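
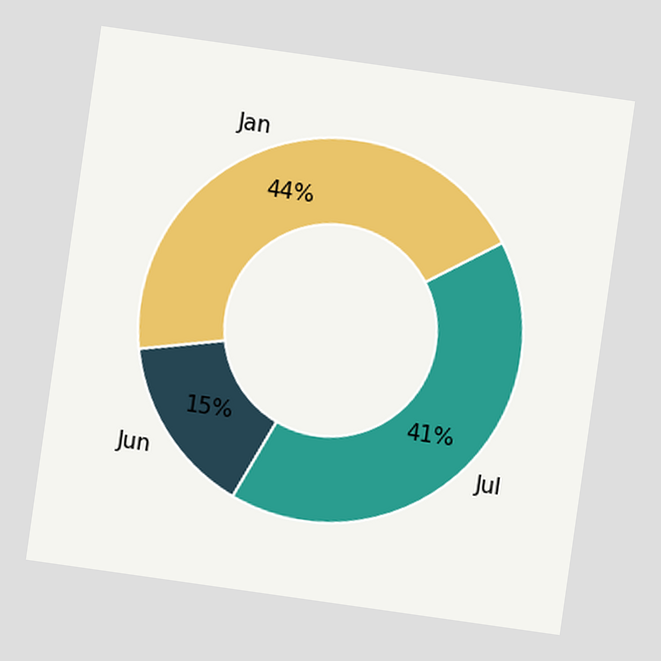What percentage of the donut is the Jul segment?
41%

The chart is tilted about 8° clockwise. The Jul segment takes up 41% of the ring.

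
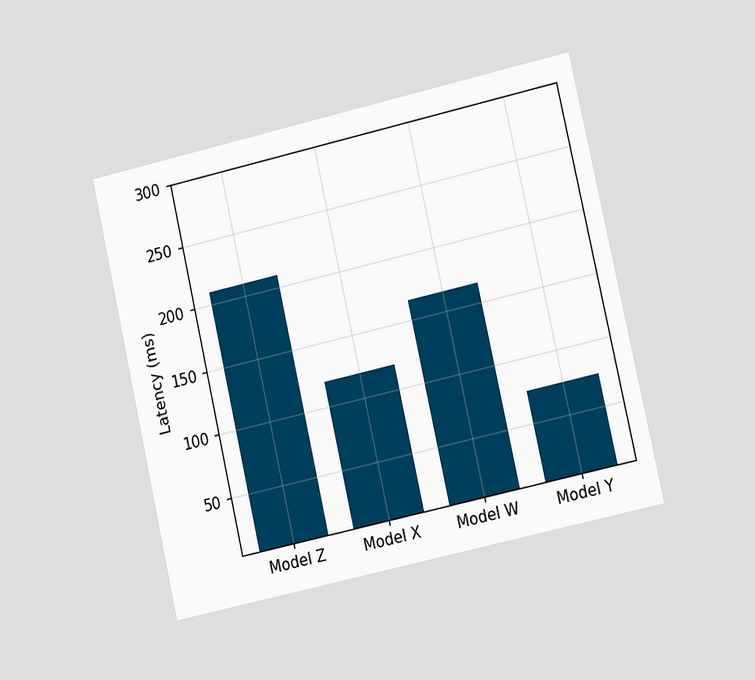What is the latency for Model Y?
The chart is tilted about 13° counter-clockwise and viewed slightly from the right. Reading along the chart's y-axis, the Model Y bar reaches 75ms.

75ms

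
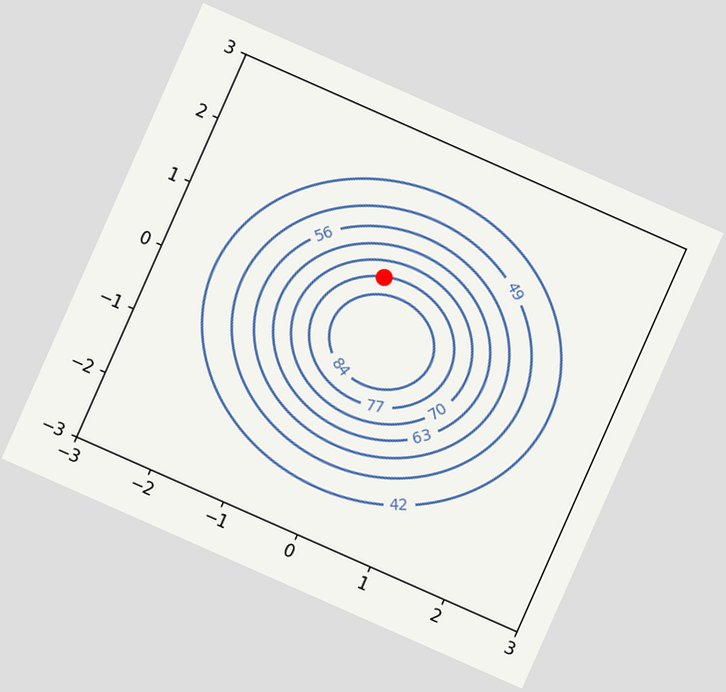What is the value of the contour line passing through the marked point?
77

The chart is tilted about 24° clockwise. The marked point sits on the contour labelled 77.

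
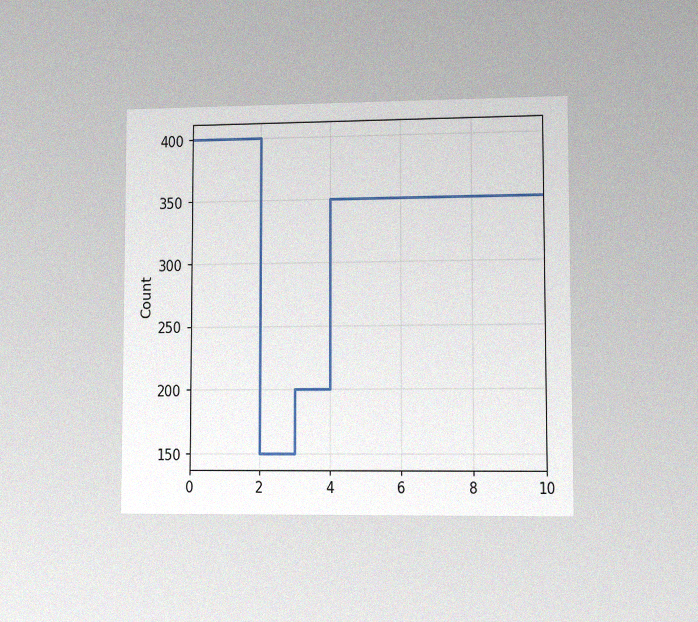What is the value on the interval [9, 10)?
The chart is viewed slightly from the right, with some photo noise. On [9, 10) the step sits at 350.

350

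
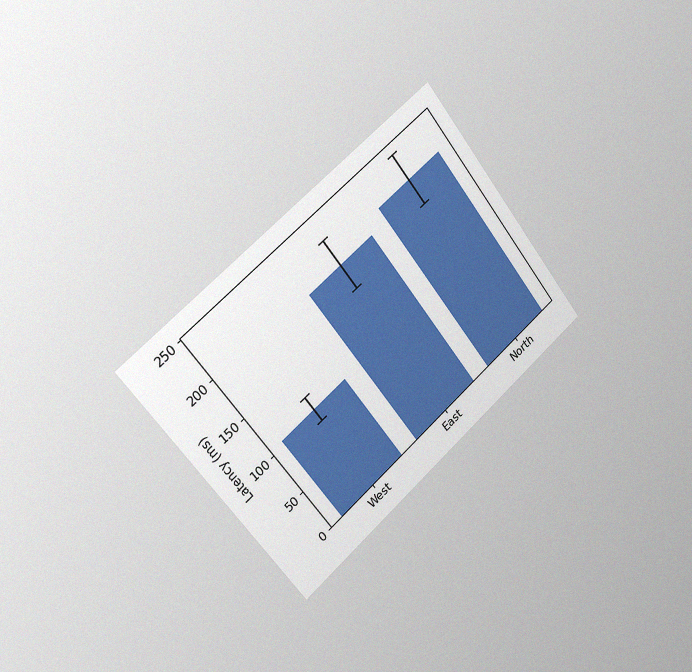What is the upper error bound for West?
120ms

The chart is tilted about 39° counter-clockwise and viewed slightly from the left, with some photo noise. The West bar's upper whisker reaches 120ms.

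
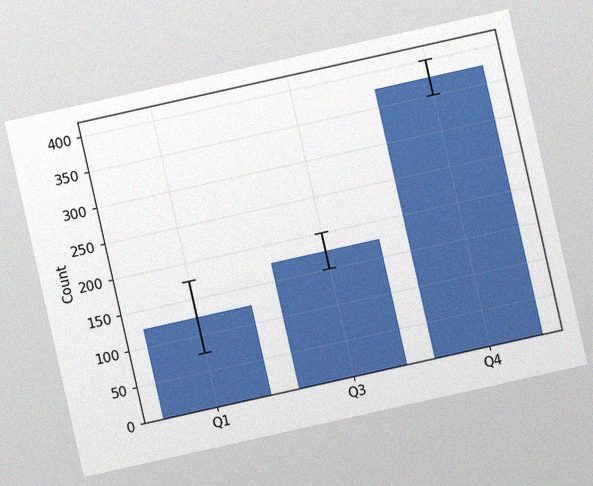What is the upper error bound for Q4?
400

The chart is tilted about 13° counter-clockwise, with some photo noise. The Q4 bar's upper whisker reaches 400.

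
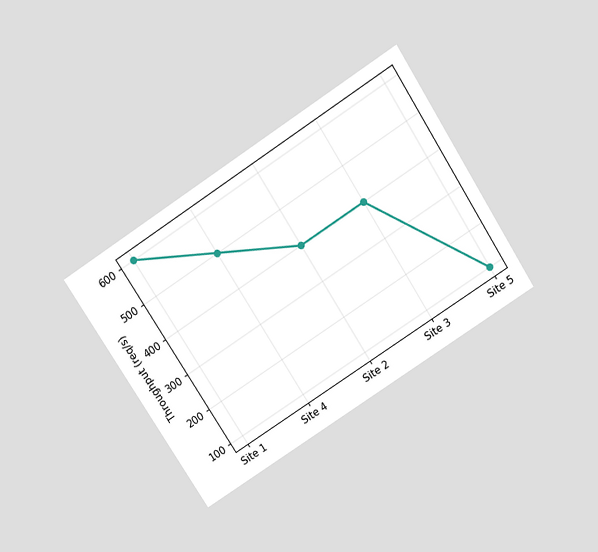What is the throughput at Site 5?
The chart is tilted about 33° counter-clockwise and viewed slightly from above. At Site 5, the line is at 100req/s.

100req/s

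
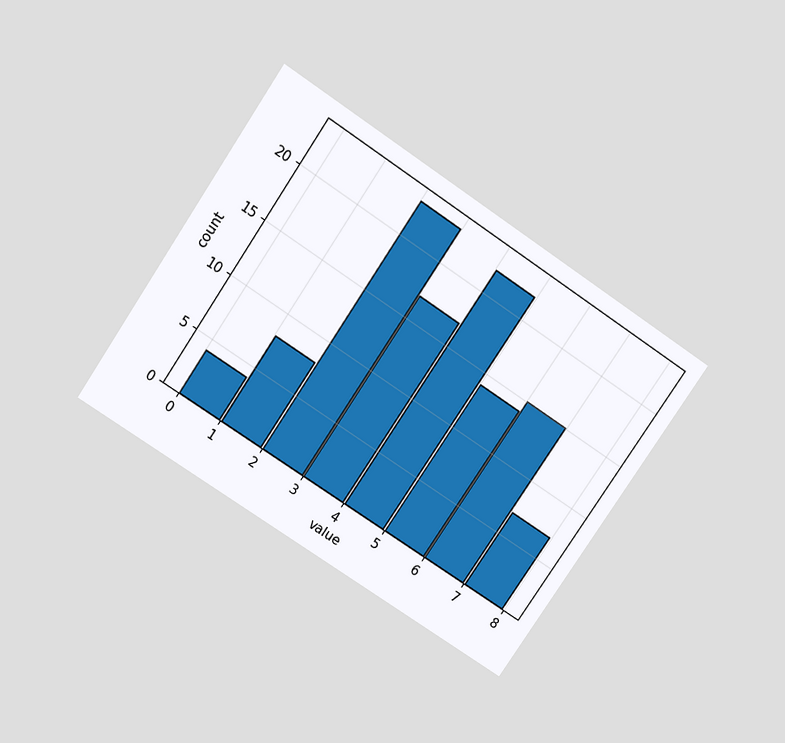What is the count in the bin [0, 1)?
The chart is tilted about 34° clockwise and viewed slightly from above. The [0, 1) bin has height 4.

4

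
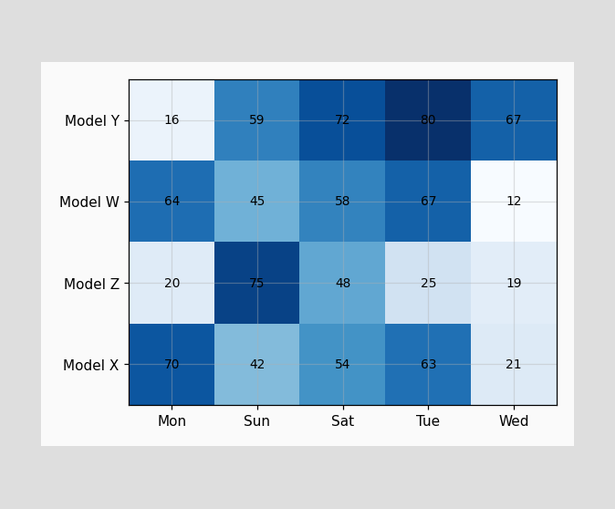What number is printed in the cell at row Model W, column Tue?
The (Model W, Tue) cell reads 67.

67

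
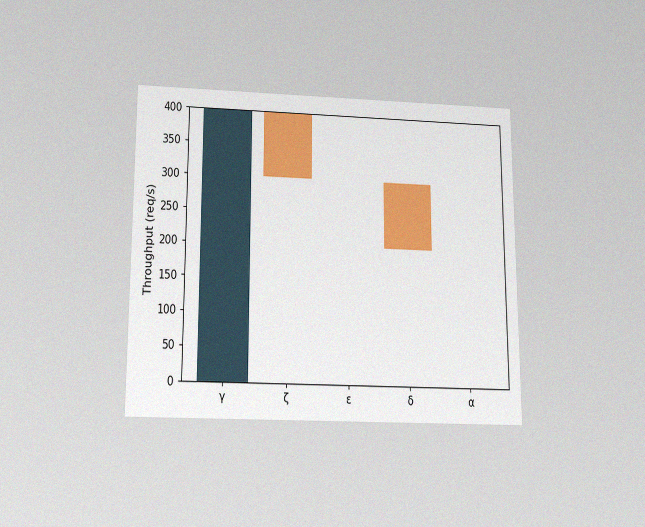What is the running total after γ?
The chart is viewed slightly from below, with some photo noise. After γ the running total reaches 400req/s.

400req/s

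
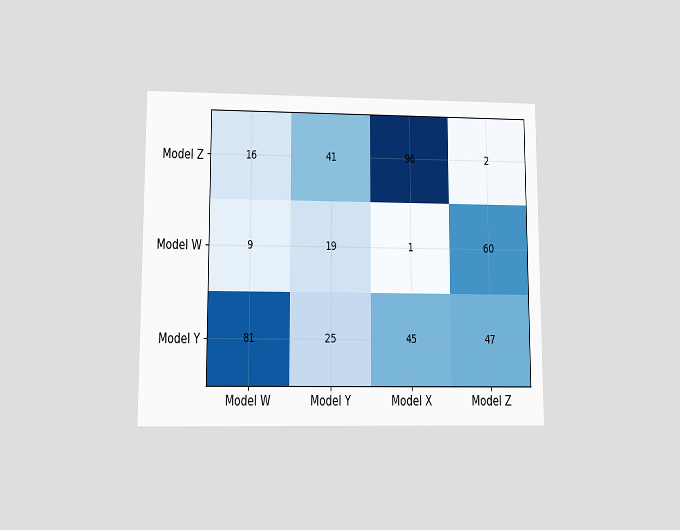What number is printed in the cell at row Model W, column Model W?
9

The chart is viewed at a slight angle. The (Model W, Model W) cell reads 9.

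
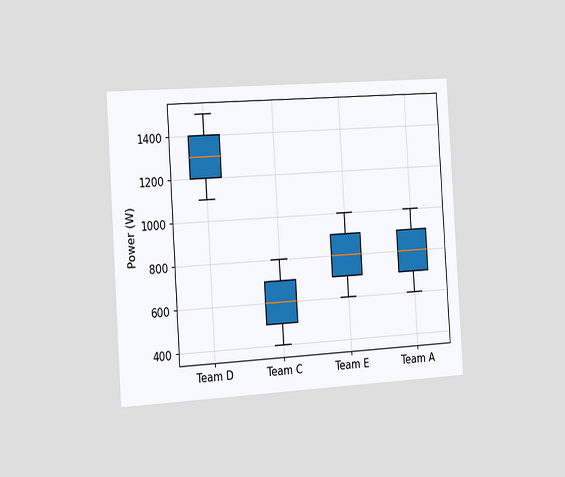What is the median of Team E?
The chart is tilted about 4° counter-clockwise and viewed slightly from the left. The median line in the Team E box sits at 800W.

800W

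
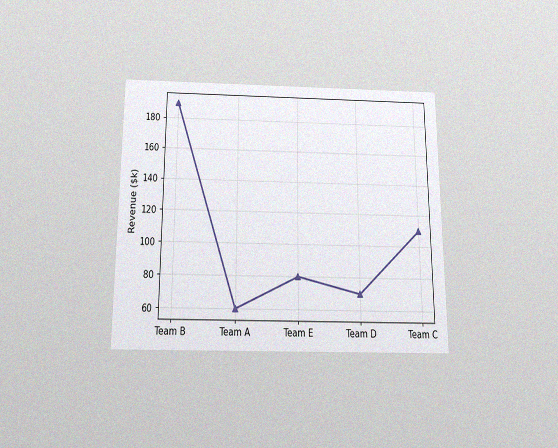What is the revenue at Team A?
The chart is viewed slightly from below, with some photo noise. At Team A, the line is at $60k.

$60k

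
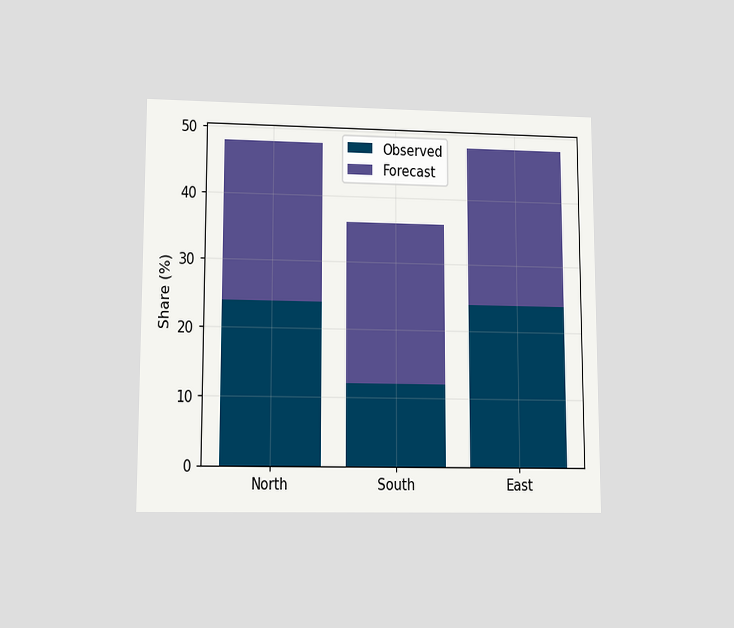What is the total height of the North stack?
48%

The chart is viewed at a slight angle. The North stack's top reaches 48% on the y-axis.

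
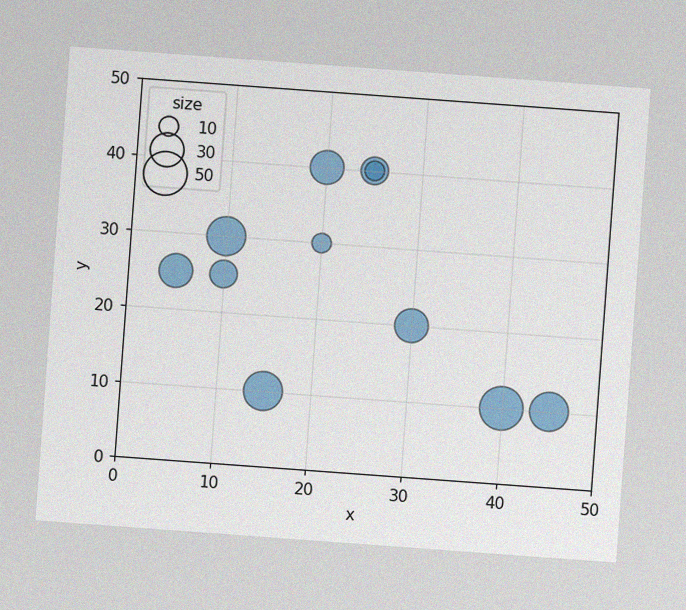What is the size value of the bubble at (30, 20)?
30

The chart is tilted about 4° clockwise, with some photo noise. Matching the bubble at (30, 20) against the size legend gives 30.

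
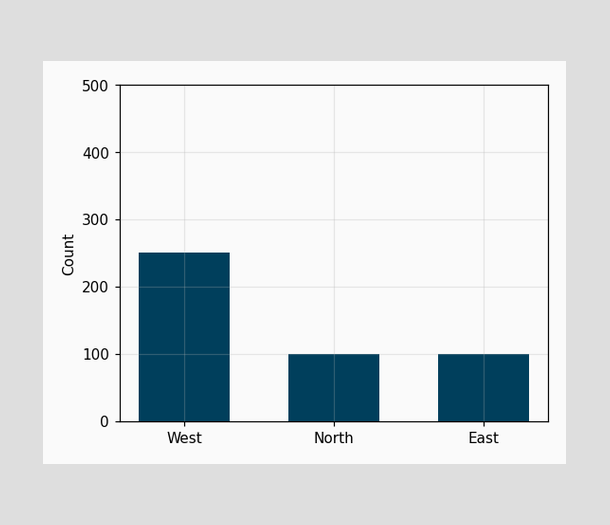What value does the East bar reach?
Reading along the chart's y-axis, the East bar reaches 100.

100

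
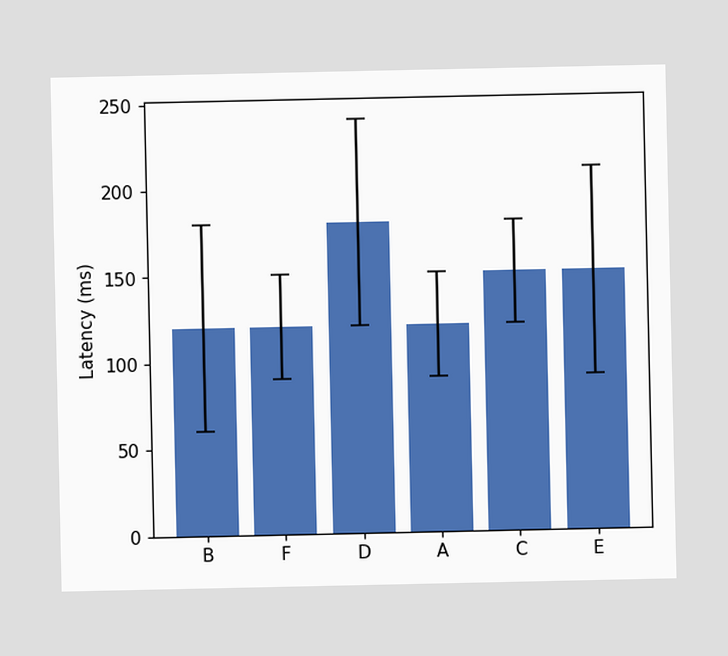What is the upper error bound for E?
The E bar's upper whisker reaches 210ms.

210ms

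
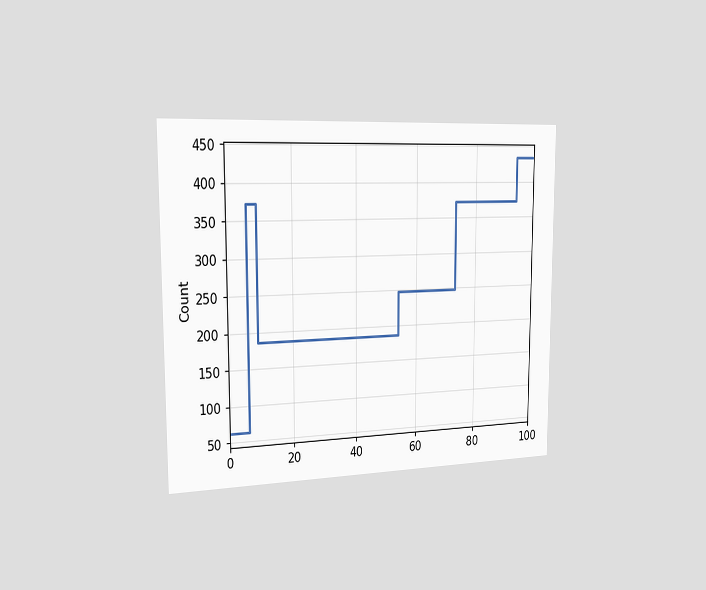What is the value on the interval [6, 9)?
372

The chart is viewed slightly from the left. On [6, 9) the step sits at 372.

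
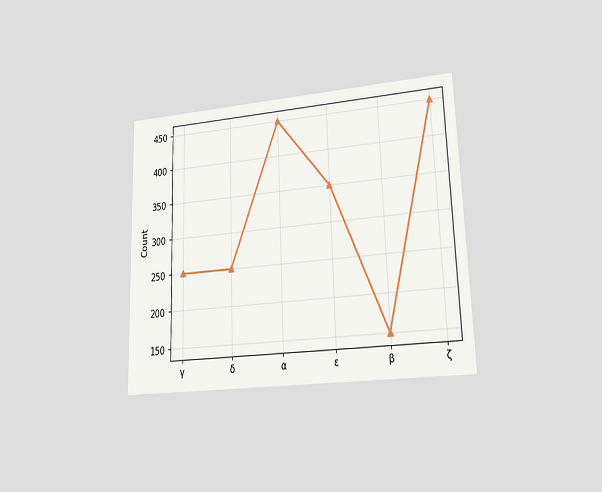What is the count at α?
The chart is viewed at a slight angle. At α, the line is at 450.

450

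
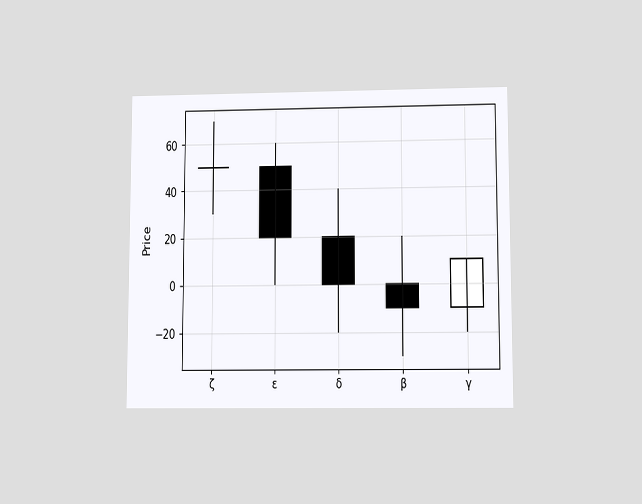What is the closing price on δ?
0

The chart is viewed at a slight angle. The δ candle closes at 0.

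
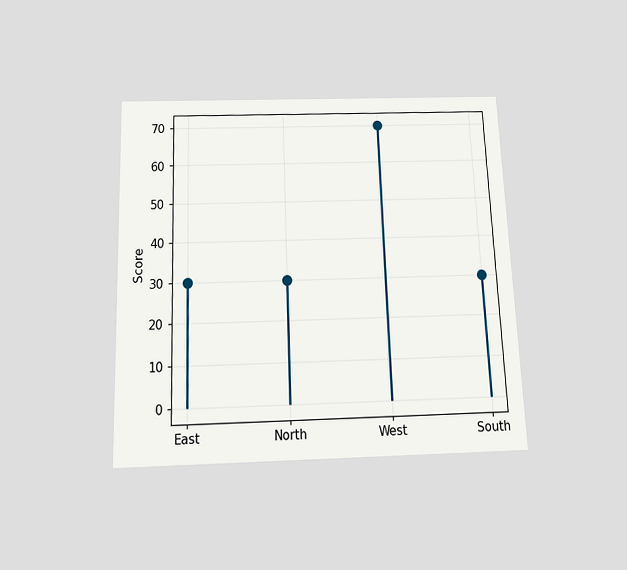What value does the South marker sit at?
The chart is tilted about 2° counter-clockwise and viewed slightly from below. The South marker sits at 30.

30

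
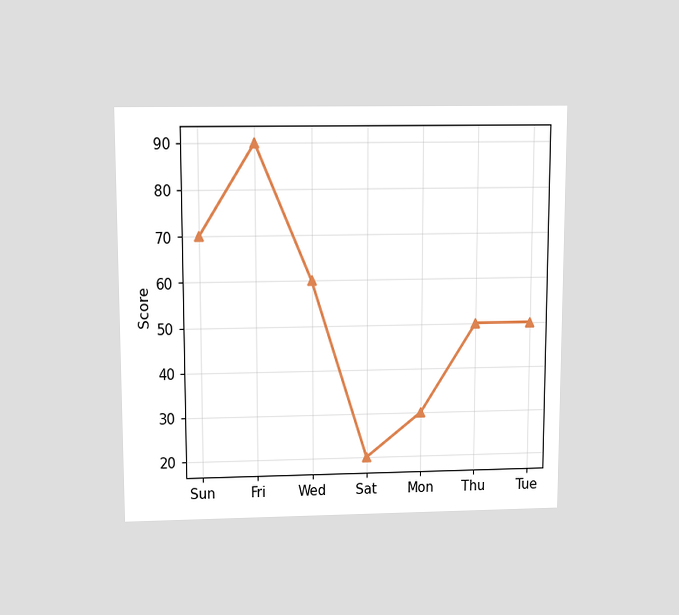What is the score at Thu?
The chart is viewed slightly from above. At Thu, the line is at 50.

50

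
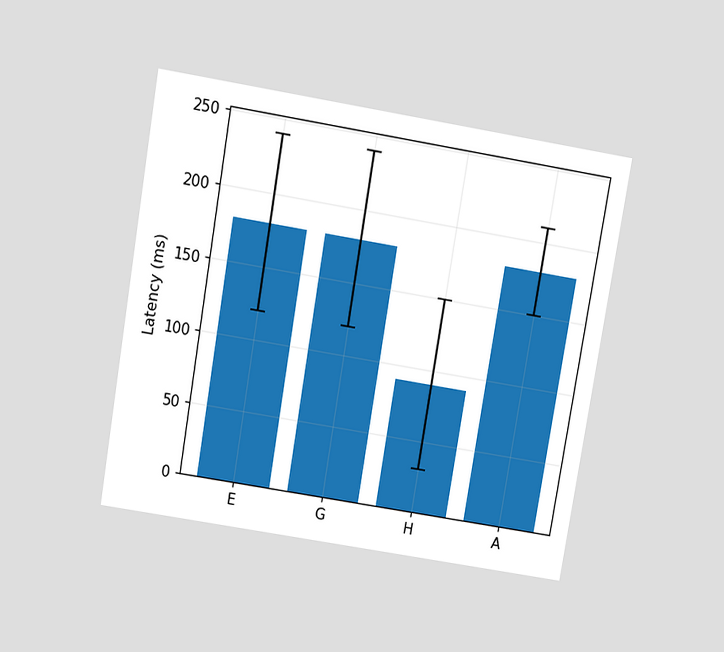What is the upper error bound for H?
150ms

The chart is tilted about 10° clockwise and viewed slightly from above. The H bar's upper whisker reaches 150ms.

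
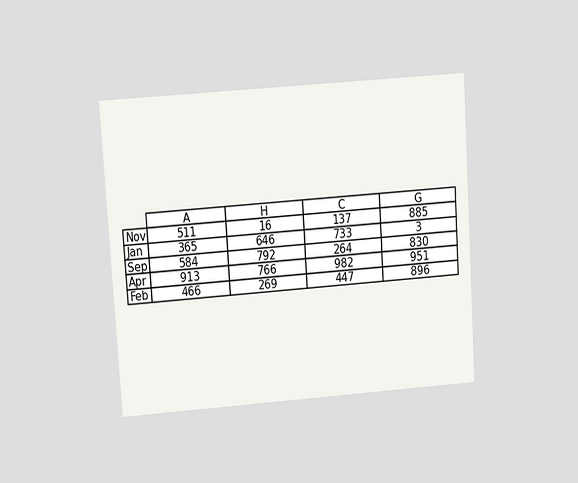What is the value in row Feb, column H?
The chart is tilted about 4° counter-clockwise and viewed at a slight angle. The (Feb, H) cell reads 269.

269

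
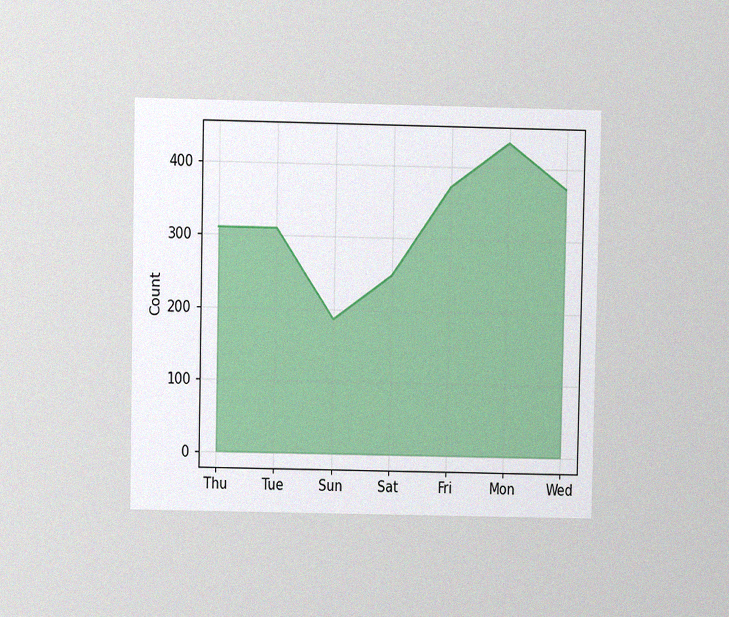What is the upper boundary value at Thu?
The chart is viewed at a slight angle, with some photo noise. At Thu the upper boundary is at 310.

310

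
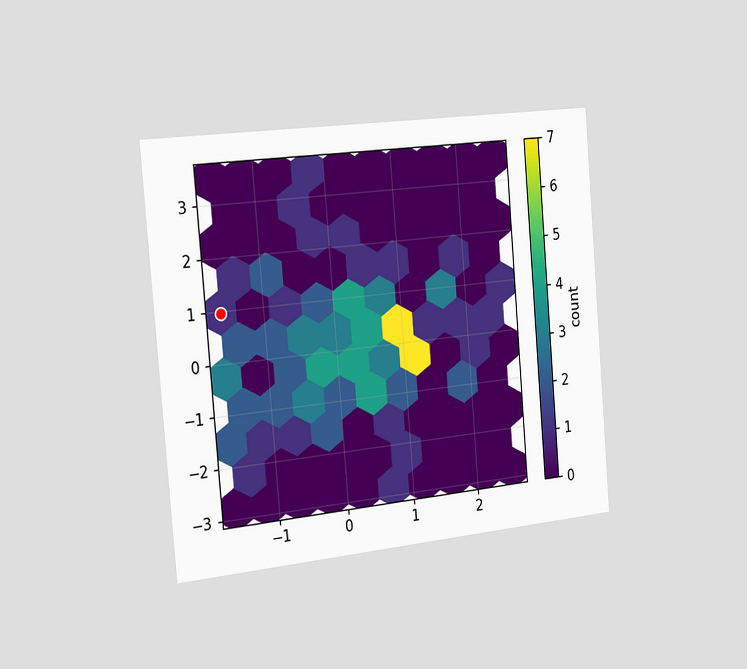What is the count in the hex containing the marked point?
1

The chart is tilted about 5° counter-clockwise and viewed slightly from the left. The marked hex reads 1 on the colorbar.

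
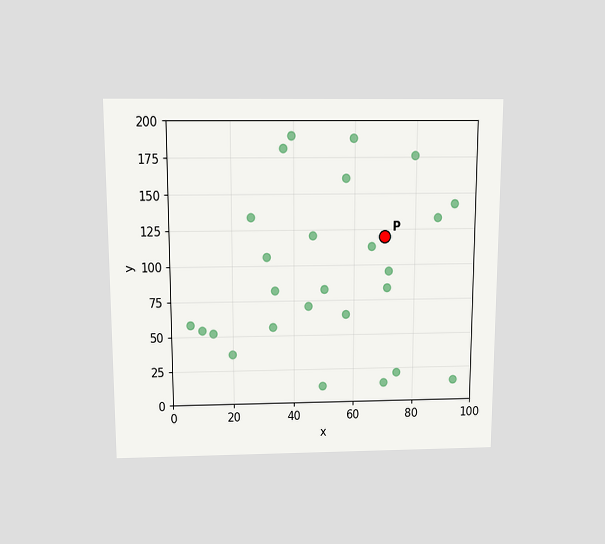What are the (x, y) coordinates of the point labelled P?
The chart is viewed slightly from above. Following the gridlines from P to each axis, P sits at (70, 120).

(70, 120)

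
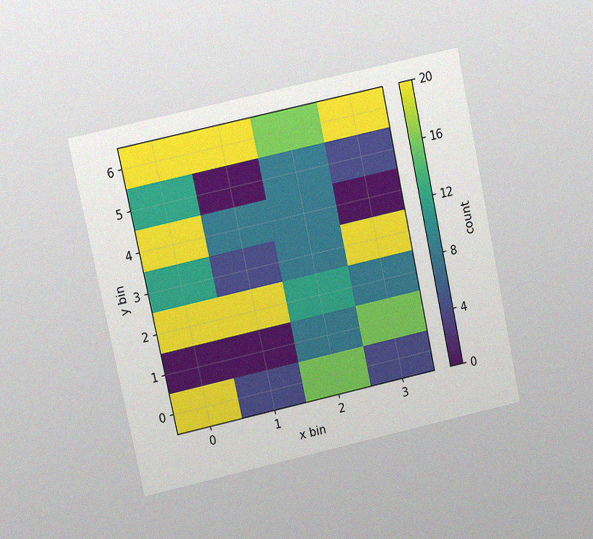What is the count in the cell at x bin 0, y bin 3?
The chart is tilted about 12° counter-clockwise and viewed at a slight angle, with some photo noise. Matching the cell (0, 3) against the colorbar gives 12.

12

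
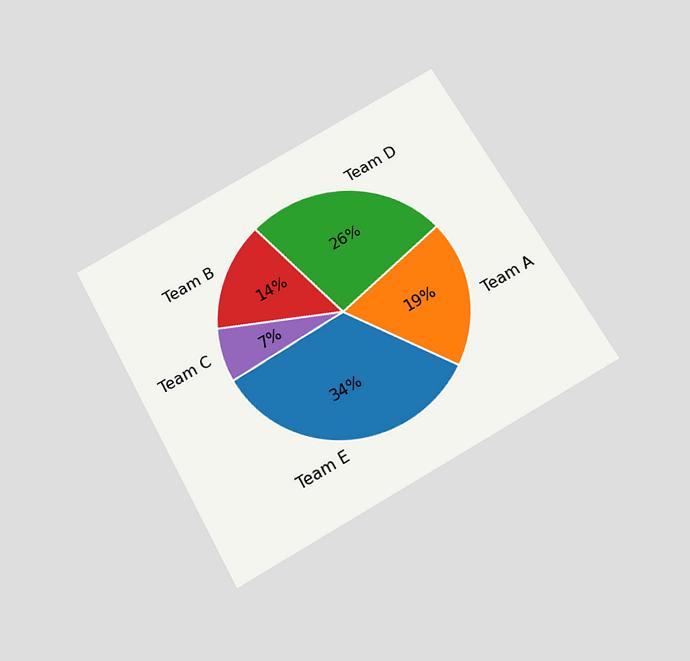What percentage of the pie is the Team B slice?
14%

The chart is tilted about 29° counter-clockwise and viewed slightly from below. The Team B slice takes up 14% of the pie.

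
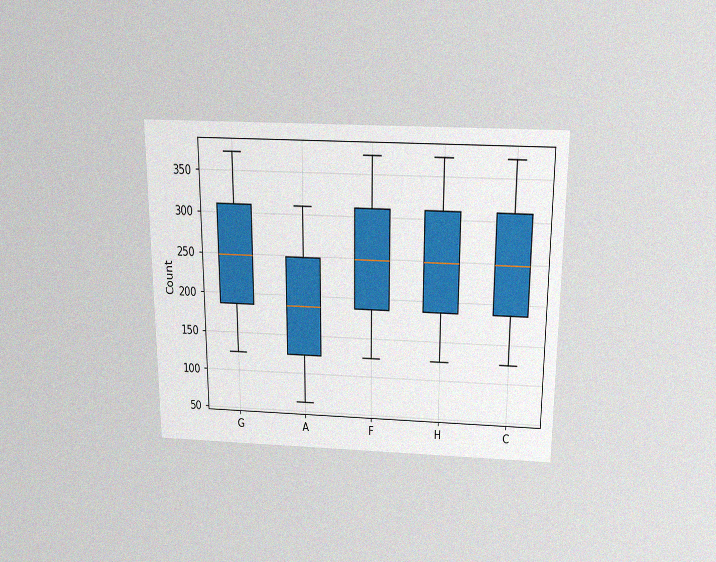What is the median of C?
The chart is viewed slightly from above, with some photo noise. The median line in the C box sits at 248.

248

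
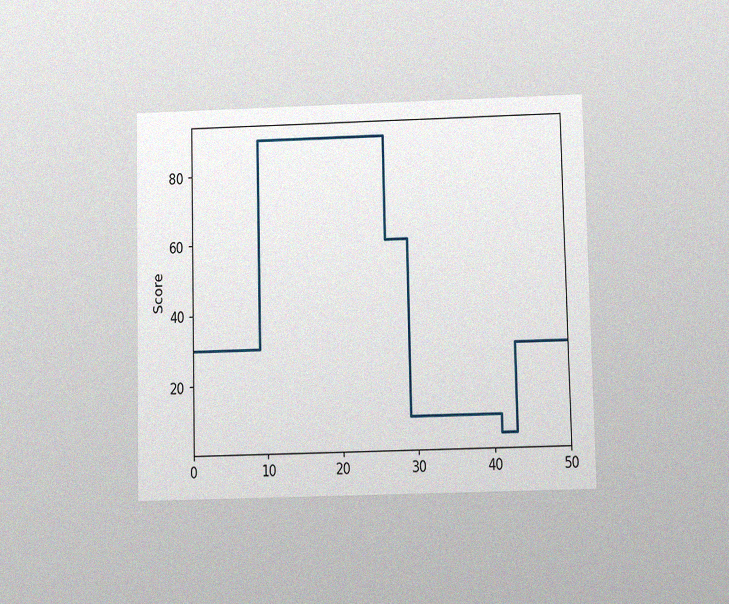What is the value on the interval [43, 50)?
The chart is viewed slightly from below, with some photo noise. On [43, 50) the step sits at 30.

30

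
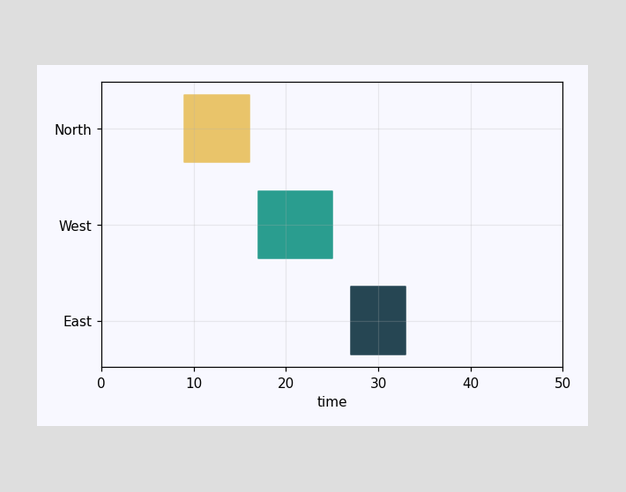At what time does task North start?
The North bar begins at t=9.

9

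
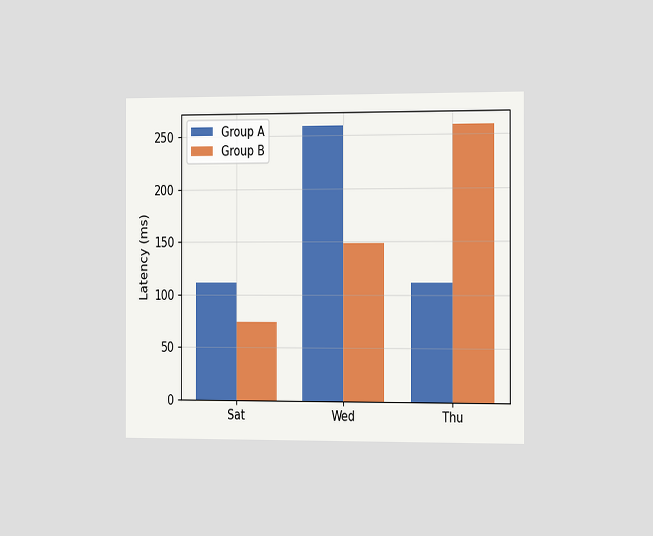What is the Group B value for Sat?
74ms

The chart is viewed slightly from the right. The Group B bar at Sat reaches 74ms on the y-axis.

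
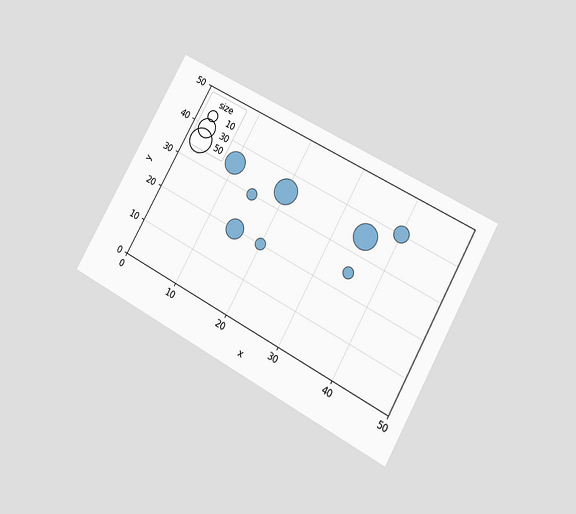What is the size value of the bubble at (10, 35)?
40

The chart is tilted about 29° clockwise and viewed at a slight angle. Matching the bubble at (10, 35) against the size legend gives 40.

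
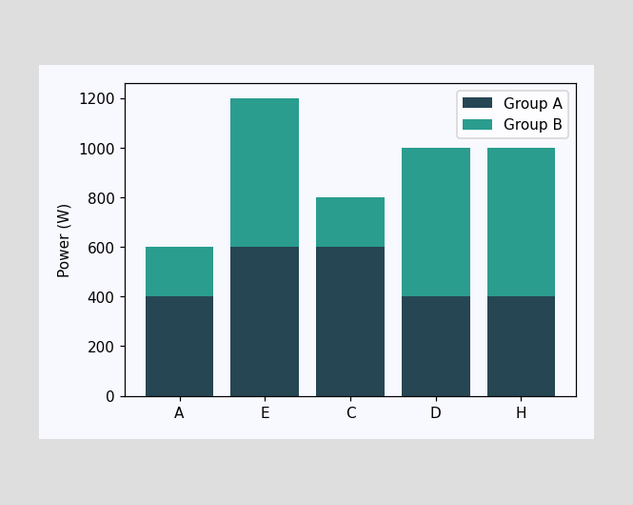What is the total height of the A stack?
The A stack's top reaches 600W on the y-axis.

600W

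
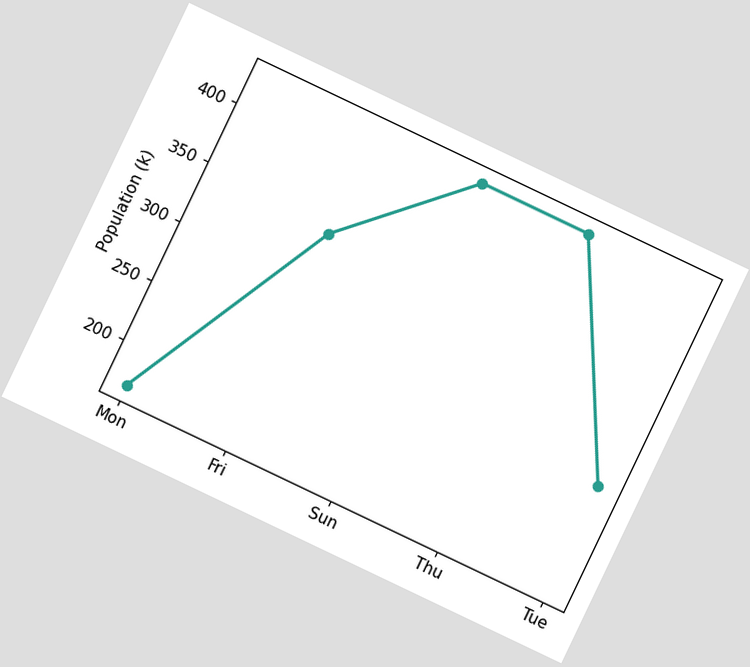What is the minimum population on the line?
170k

The chart is tilted about 25° clockwise. The lowest point is at Mon, and reading across to the y-axis gives 170k.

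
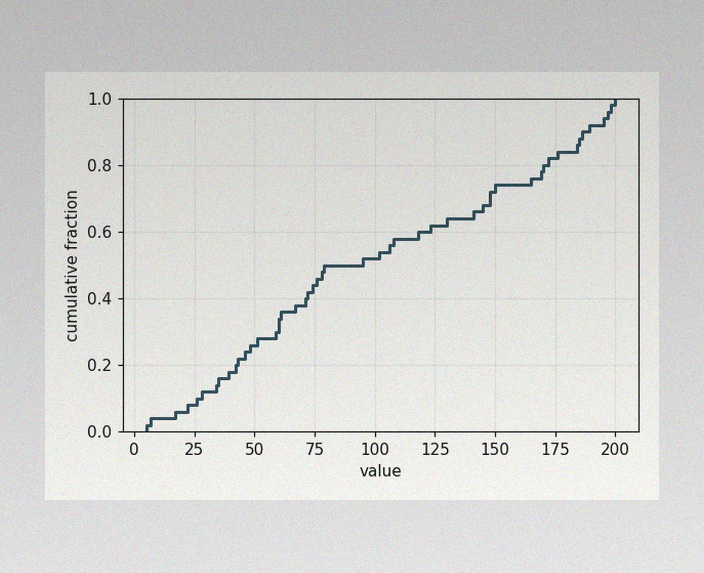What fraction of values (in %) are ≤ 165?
The image has some photo noise and uneven lighting. At x=165 the ECDF step is at 76%.

76%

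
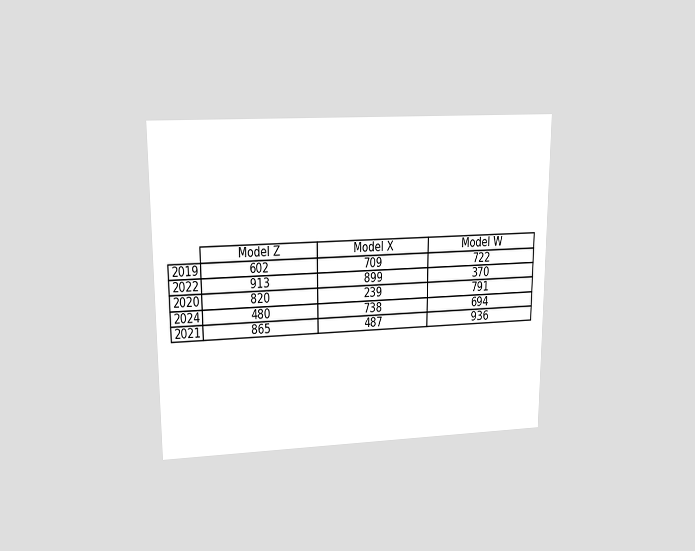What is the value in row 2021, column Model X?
The chart is viewed at a slight angle. The (2021, Model X) cell reads 487.

487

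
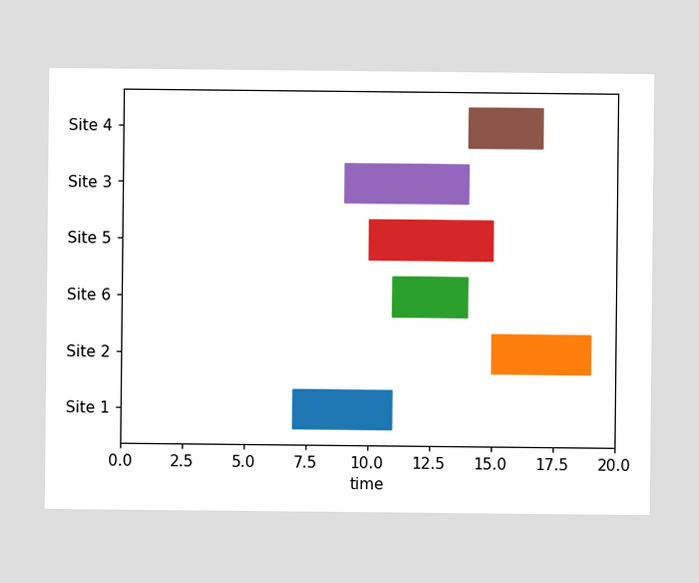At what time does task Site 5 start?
10

The Site 5 bar begins at t=10.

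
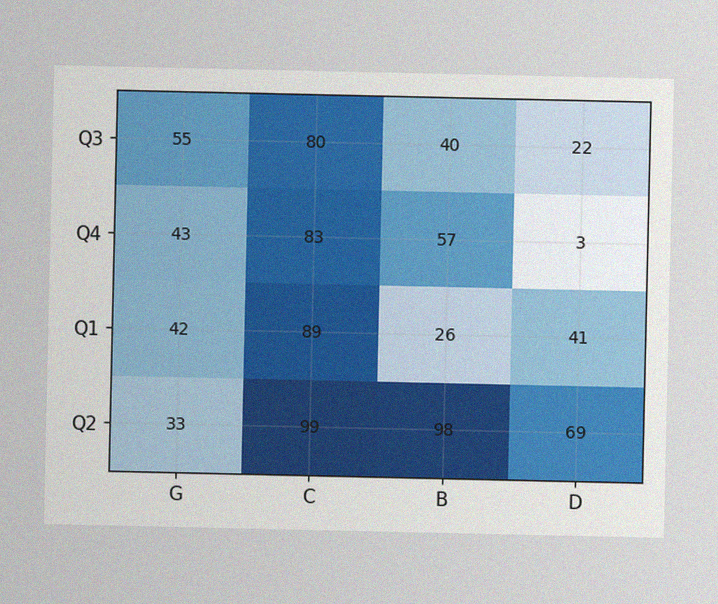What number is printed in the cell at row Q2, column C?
The image has some photo noise and uneven lighting. The (Q2, C) cell reads 99.

99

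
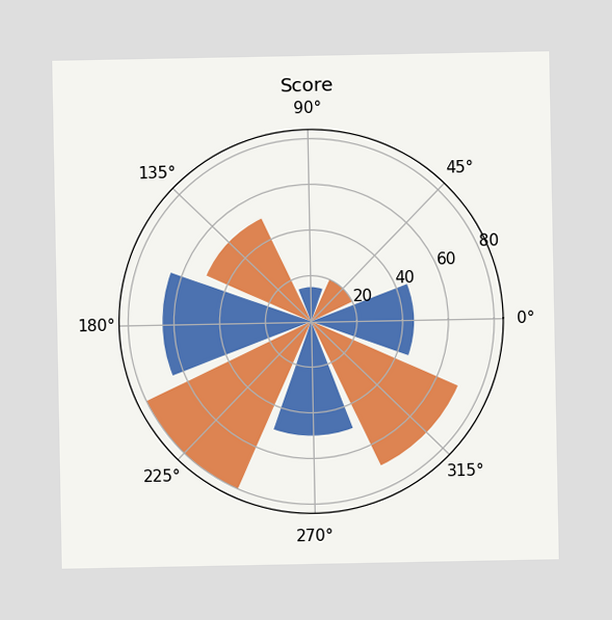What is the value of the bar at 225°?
The bar at 225° reaches 80 on the radial axis.

80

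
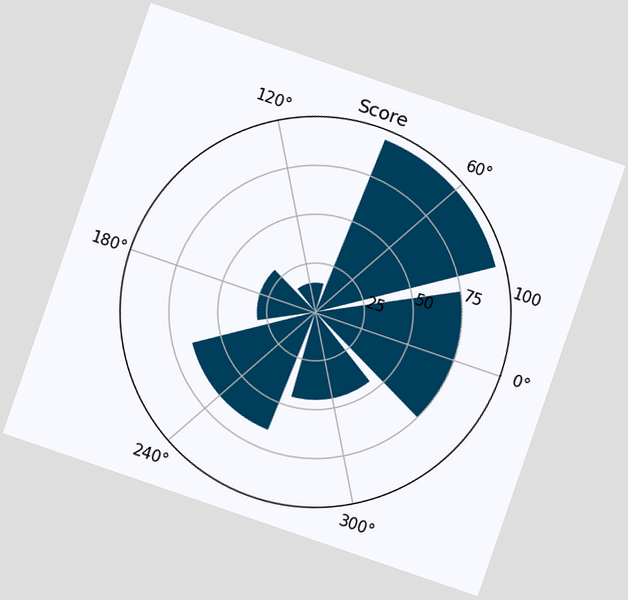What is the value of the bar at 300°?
The chart is tilted about 19° clockwise. The bar at 300° reaches 45 on the radial axis.

45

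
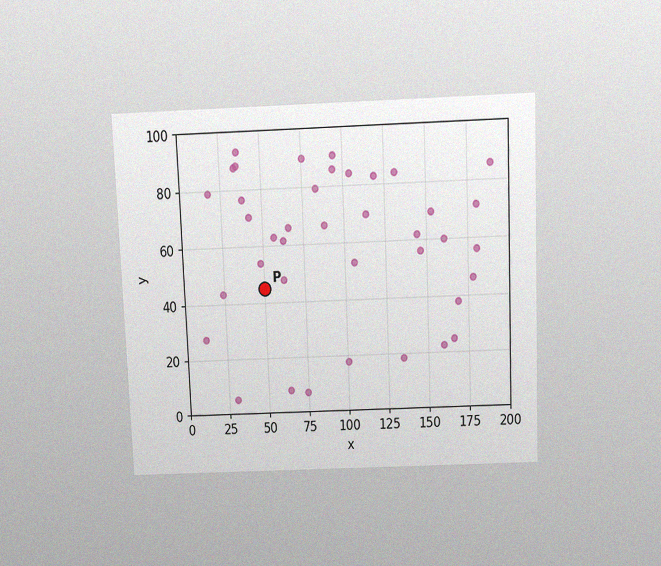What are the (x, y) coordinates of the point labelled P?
The chart is tilted about 2° counter-clockwise and viewed slightly from above, with some photo noise. Following the gridlines from P to each axis, P sits at (50, 45).

(50, 45)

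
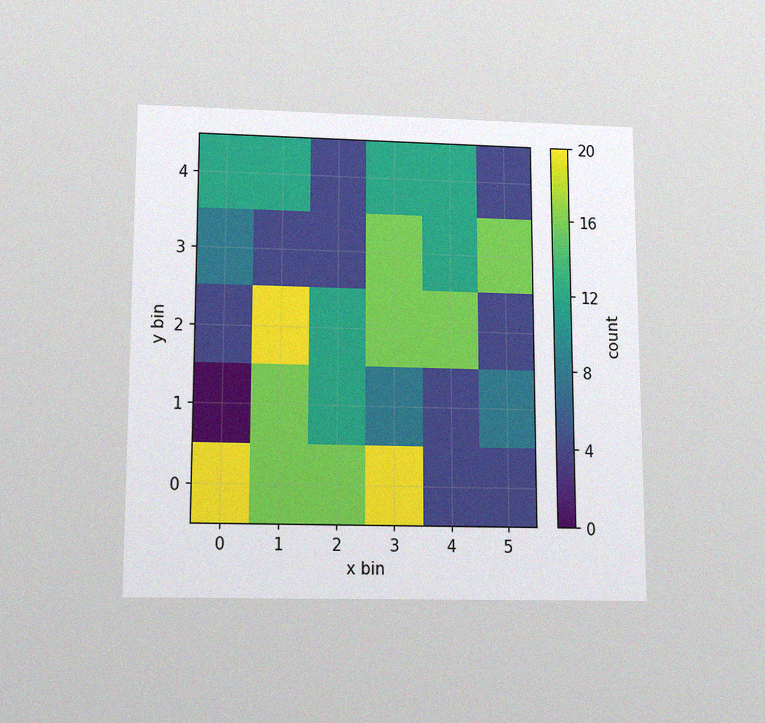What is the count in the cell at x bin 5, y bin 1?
The chart is viewed slightly from below, with some photo noise. Matching the cell (5, 1) against the colorbar gives 8.

8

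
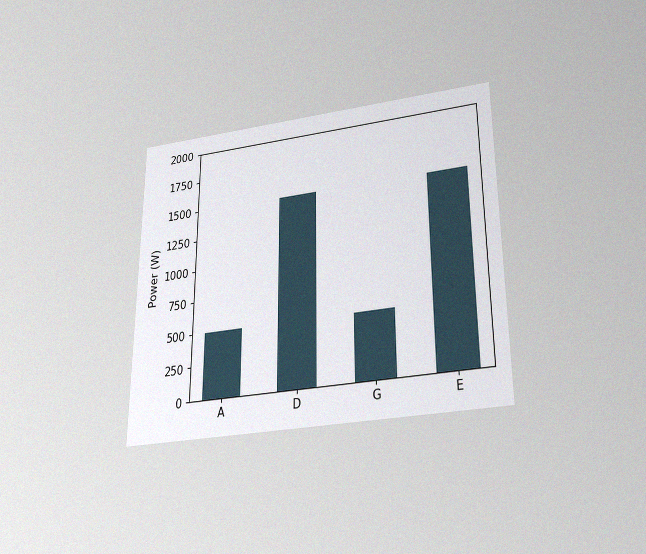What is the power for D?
1500W

The chart is viewed slightly from below, with some photo noise. Reading along the chart's y-axis, the D bar reaches 1500W.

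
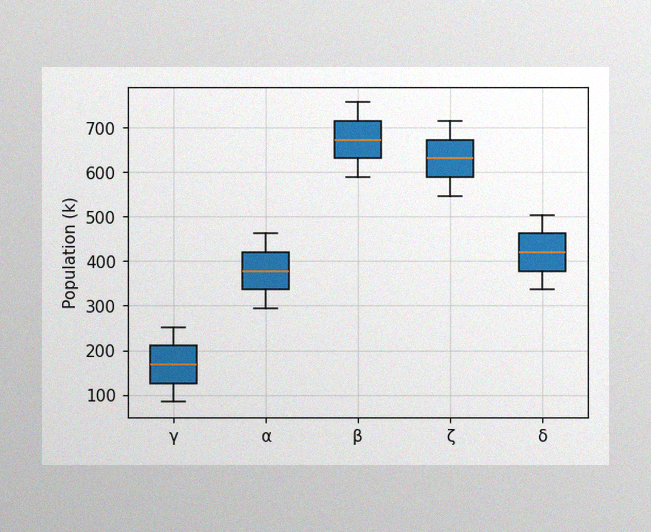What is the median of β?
672k

The image has some photo noise and uneven lighting. The median line in the β box sits at 672k.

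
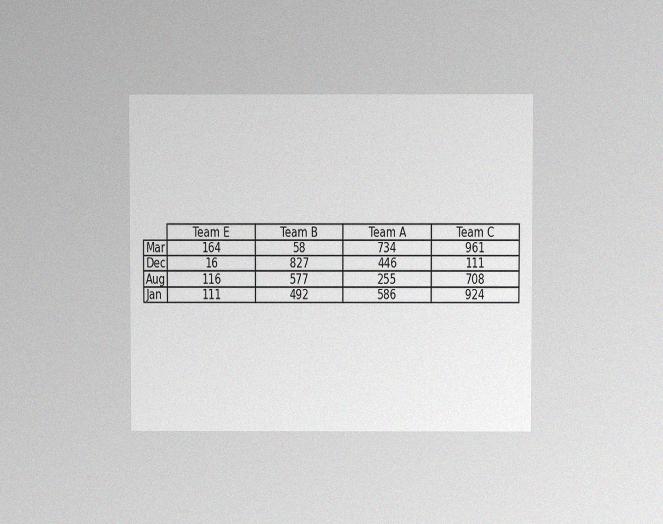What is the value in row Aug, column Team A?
255

The chart is viewed at a slight angle, with some photo noise. The (Aug, Team A) cell reads 255.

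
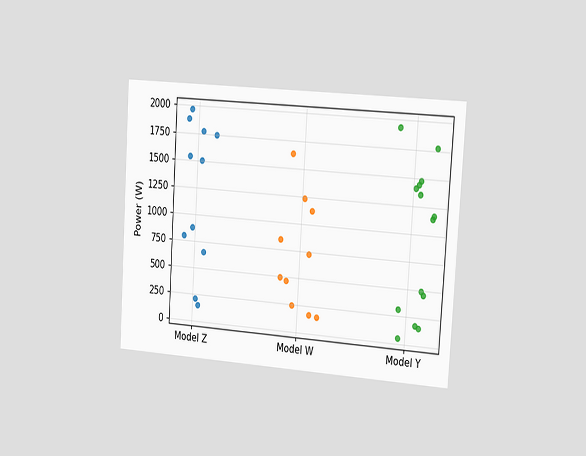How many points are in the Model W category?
The chart is tilted about 4° clockwise and viewed slightly from the right. Counting the markers in the Model W column gives 10.

10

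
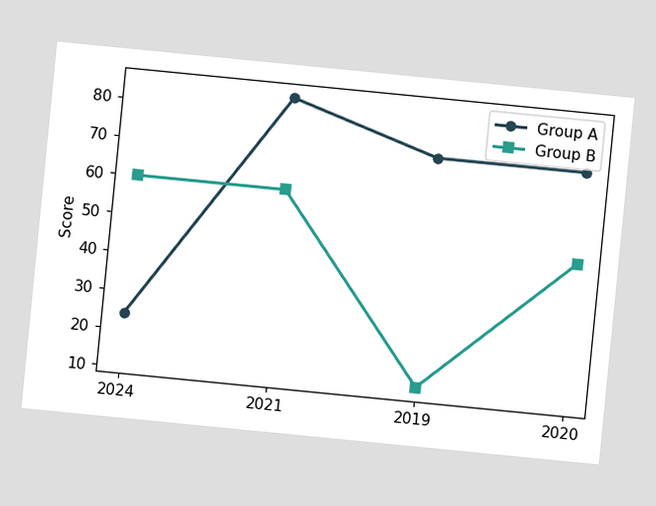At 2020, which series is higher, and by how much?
The chart is tilted about 6° clockwise. At 2020, Group A sits above the other line by 24.

Group A, by 24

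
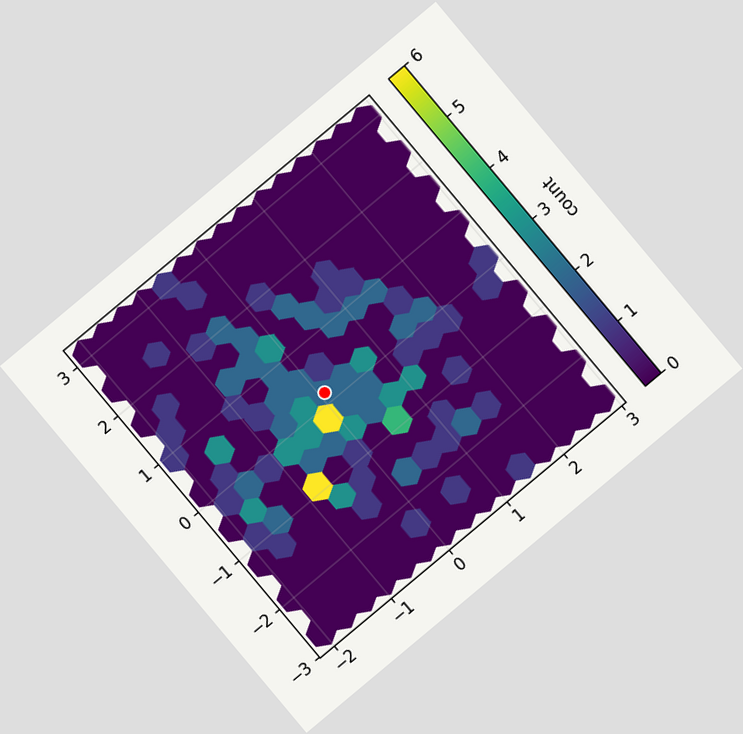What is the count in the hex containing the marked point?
2

The chart is tilted about 40° counter-clockwise. The marked hex reads 2 on the colorbar.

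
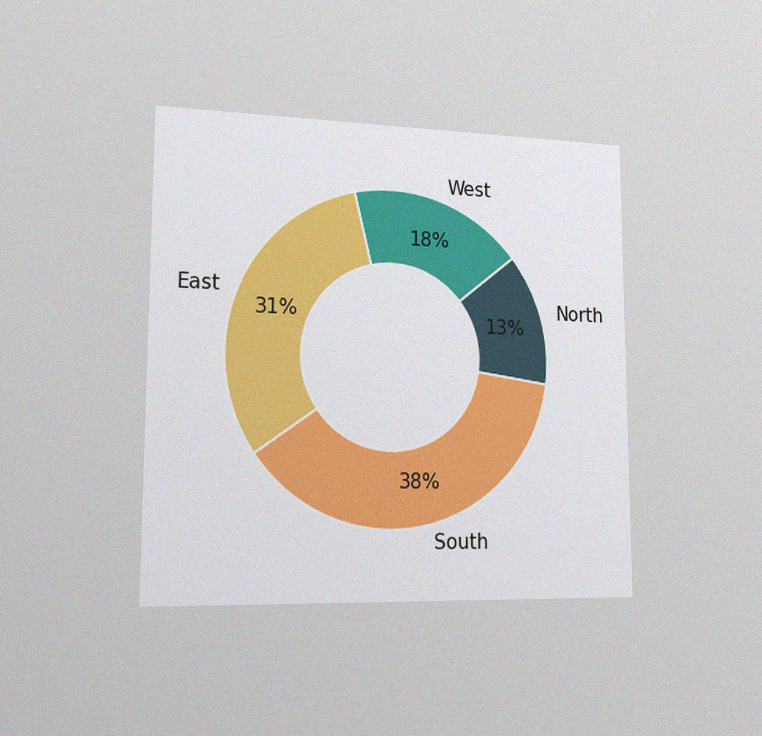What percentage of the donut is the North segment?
The chart is viewed slightly from the left, with some photo noise. The North segment takes up 13% of the ring.

13%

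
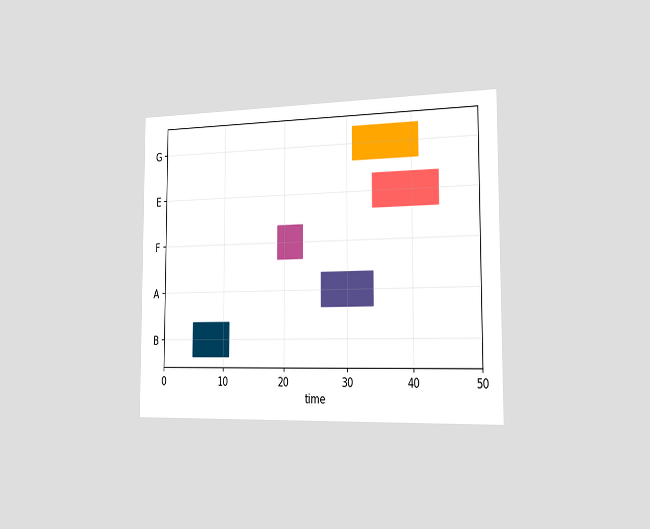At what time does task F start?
The chart is viewed slightly from the right. The F bar begins at t=19.

19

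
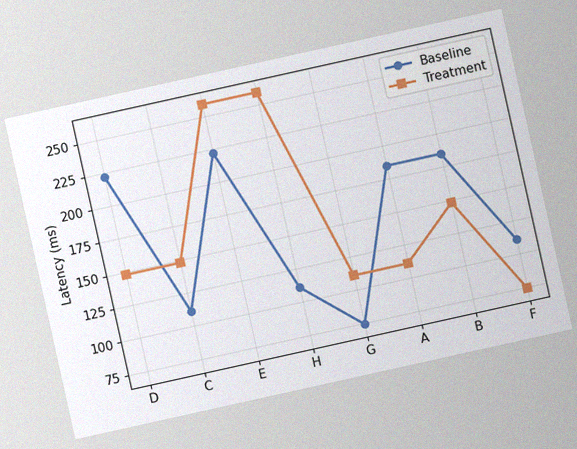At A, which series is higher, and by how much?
The chart is tilted about 13° counter-clockwise, with some photo noise. At A, Baseline sits above the other line by 74ms.

Baseline, by 74ms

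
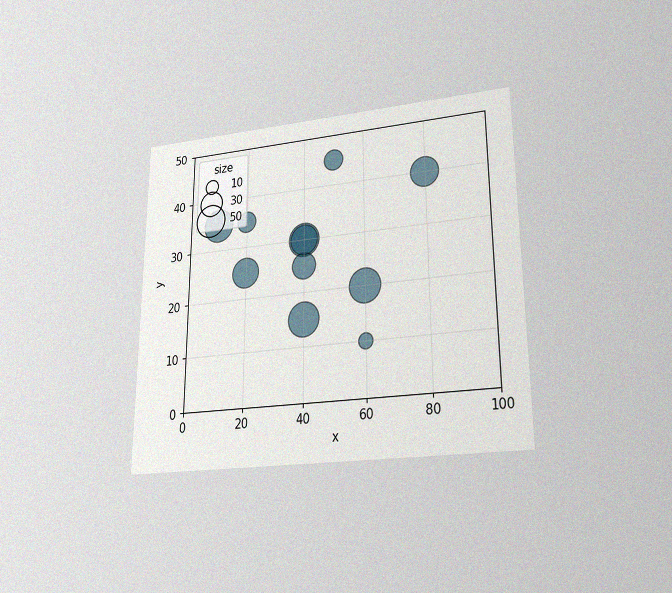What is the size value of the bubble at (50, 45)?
The chart is viewed at a slight angle, with some photo noise. Matching the bubble at (50, 45) against the size legend gives 20.

20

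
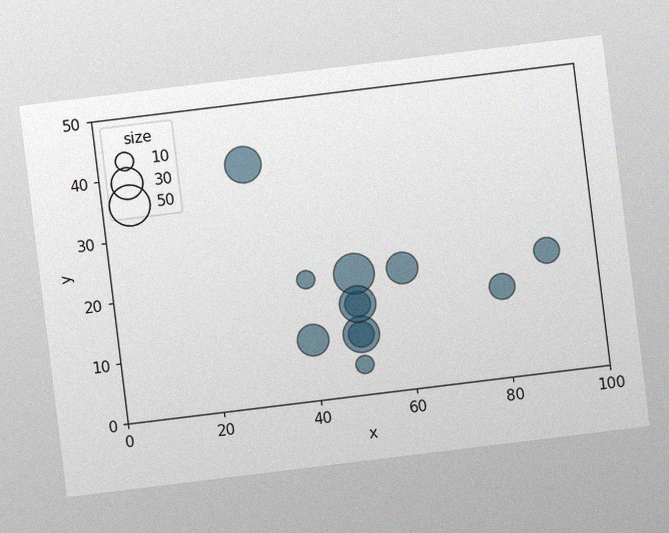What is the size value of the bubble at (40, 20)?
10

The chart is tilted about 7° counter-clockwise, with some photo noise. Matching the bubble at (40, 20) against the size legend gives 10.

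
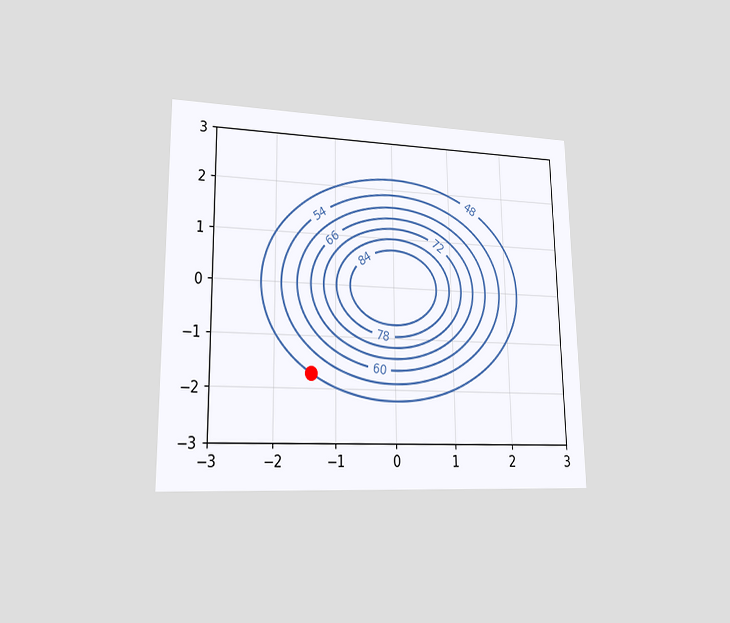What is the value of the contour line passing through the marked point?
48

The chart is viewed at a slight angle. The marked point sits on the contour labelled 48.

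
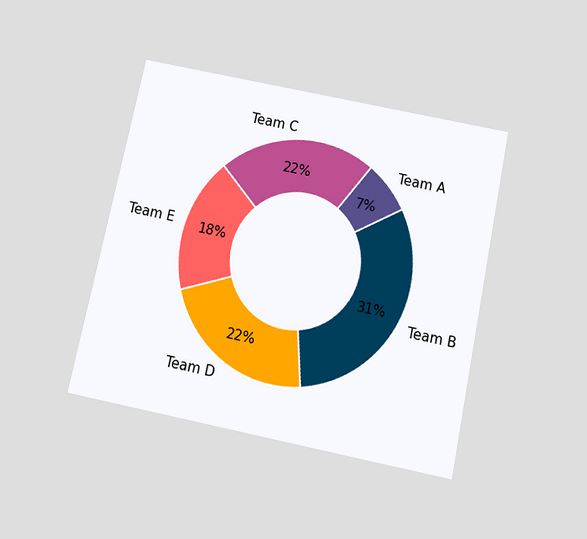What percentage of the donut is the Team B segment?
31%

The chart is tilted about 12° clockwise and viewed slightly from below. The Team B segment takes up 31% of the ring.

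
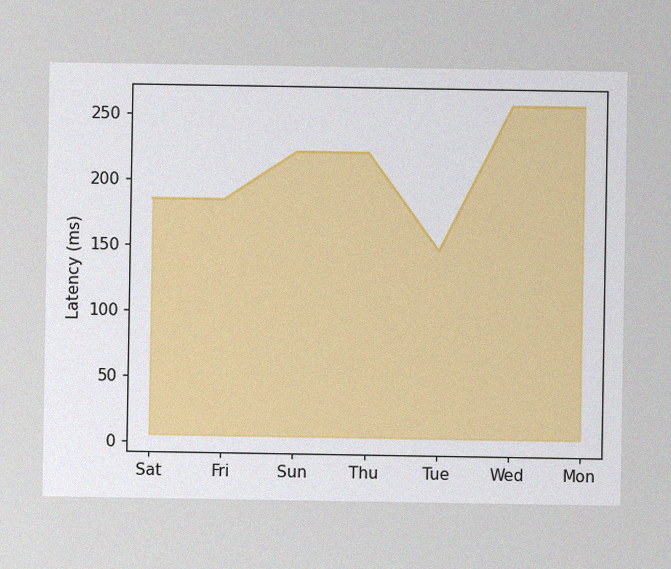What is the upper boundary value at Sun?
The image has some photo noise and uneven lighting. At Sun the upper boundary is at 222ms.

222ms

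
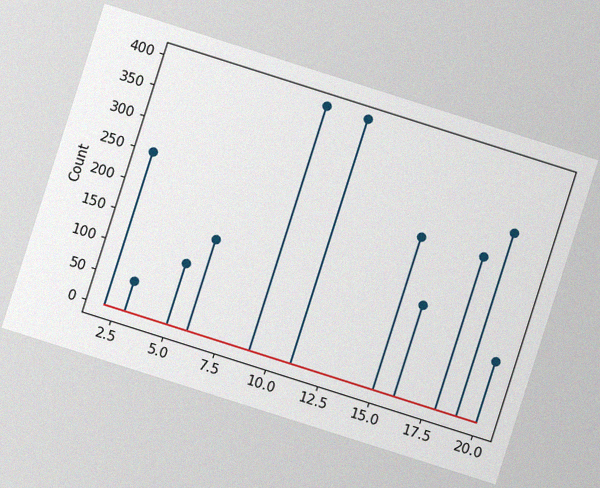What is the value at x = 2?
250

The chart is tilted about 18° clockwise, with some photo noise. The stem at x=2 reaches 250.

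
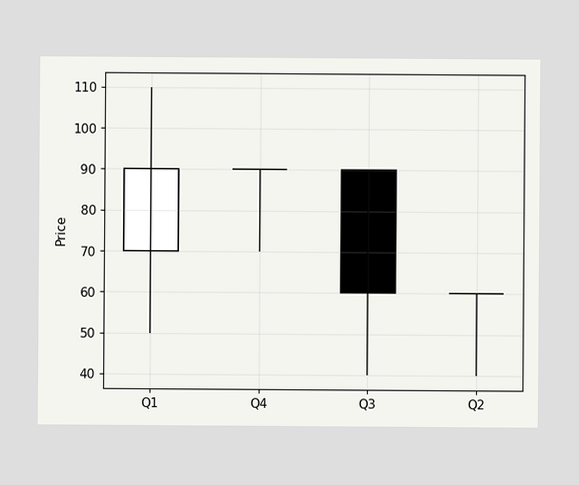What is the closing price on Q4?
The Q4 candle closes at 90.

90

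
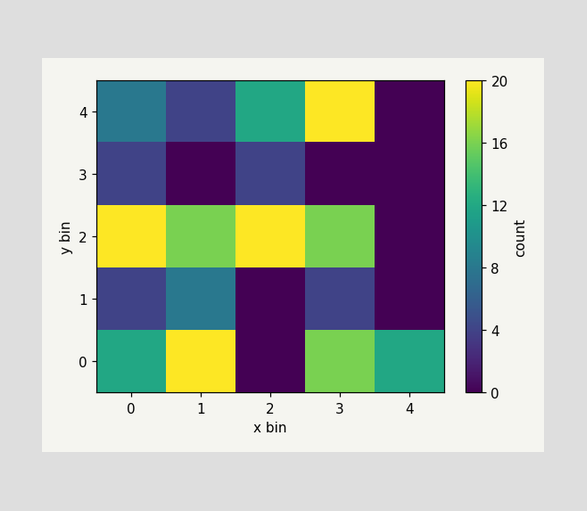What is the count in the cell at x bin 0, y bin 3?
Matching the cell (0, 3) against the colorbar gives 4.

4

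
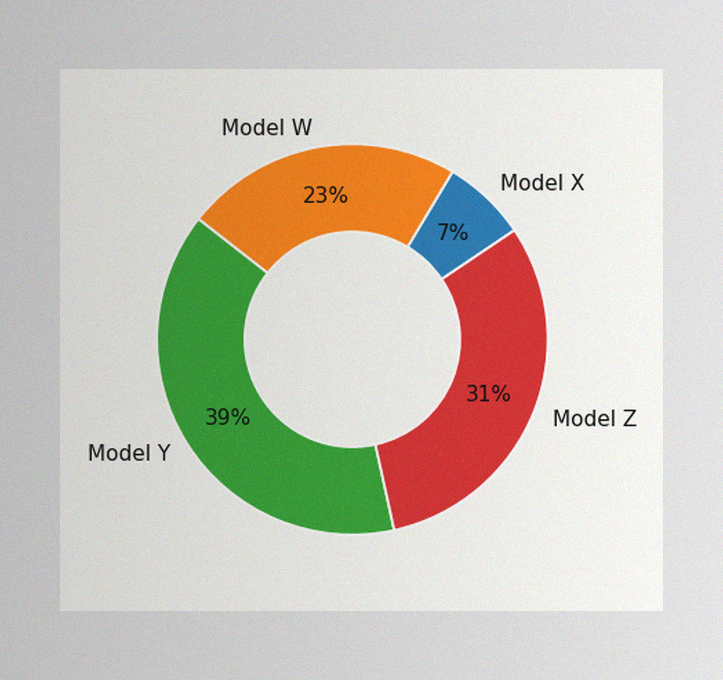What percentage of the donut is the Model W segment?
23%

The image has some photo noise and uneven lighting. The Model W segment takes up 23% of the ring.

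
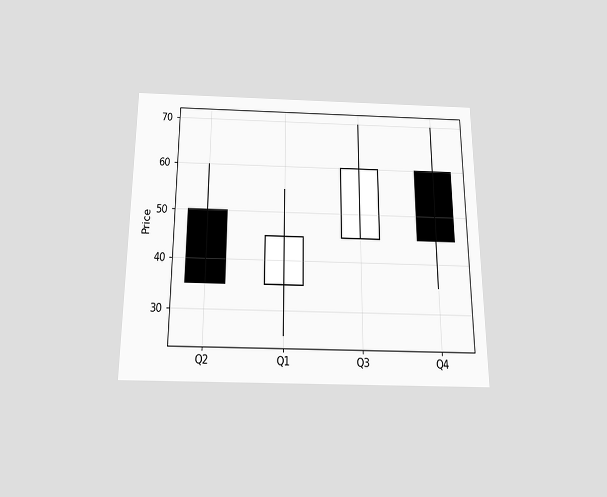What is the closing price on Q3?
The chart is viewed slightly from below. The Q3 candle closes at 60.

60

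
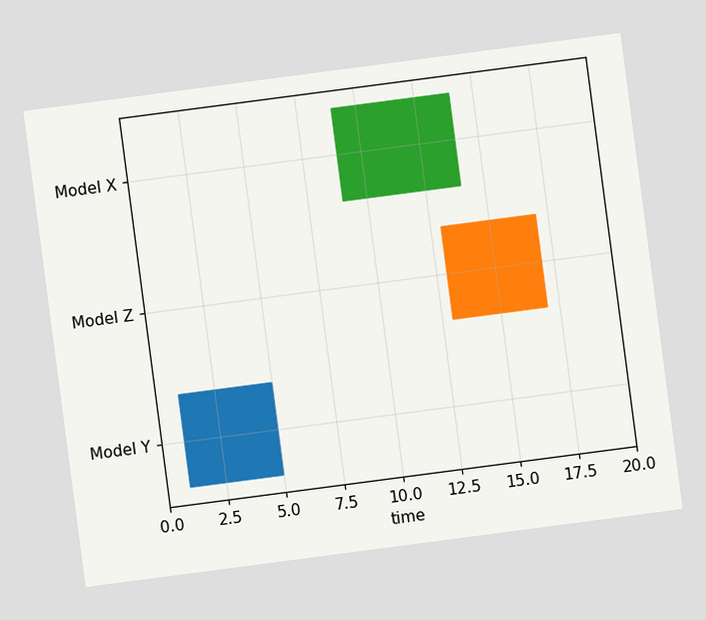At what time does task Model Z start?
The chart is tilted about 7° counter-clockwise. The Model Z bar begins at t=13.

13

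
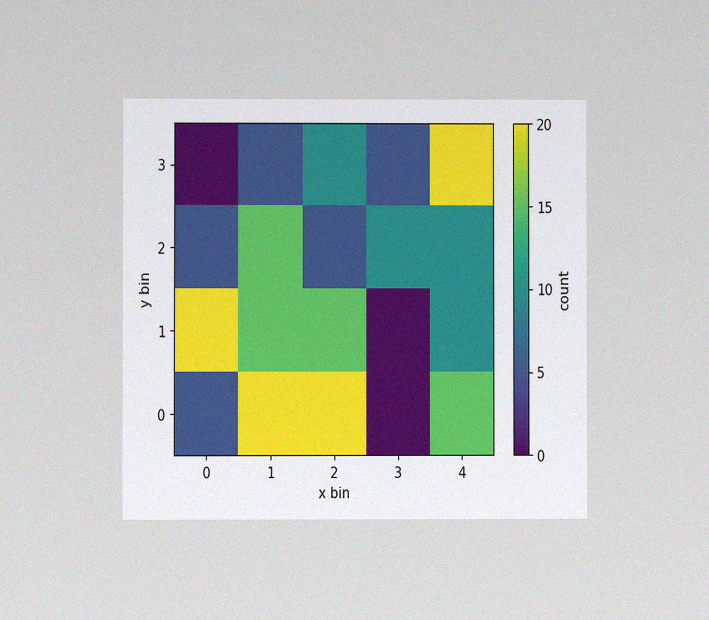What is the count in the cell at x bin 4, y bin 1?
10

The chart is viewed at a slight angle, with some photo noise. Matching the cell (4, 1) against the colorbar gives 10.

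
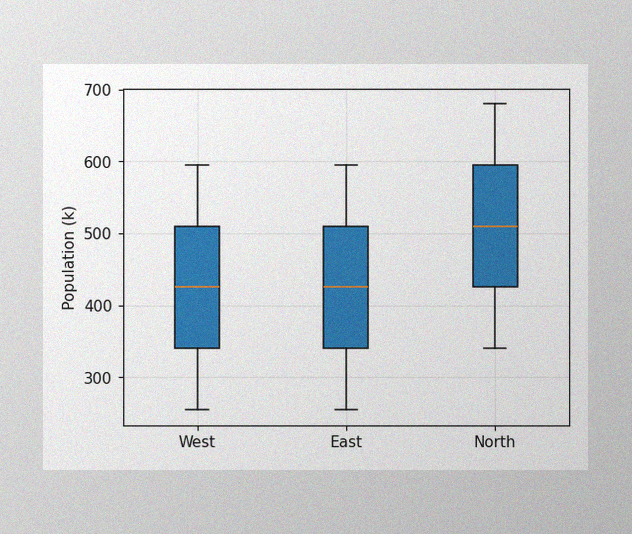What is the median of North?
510k

The image has some photo noise and uneven lighting. The median line in the North box sits at 510k.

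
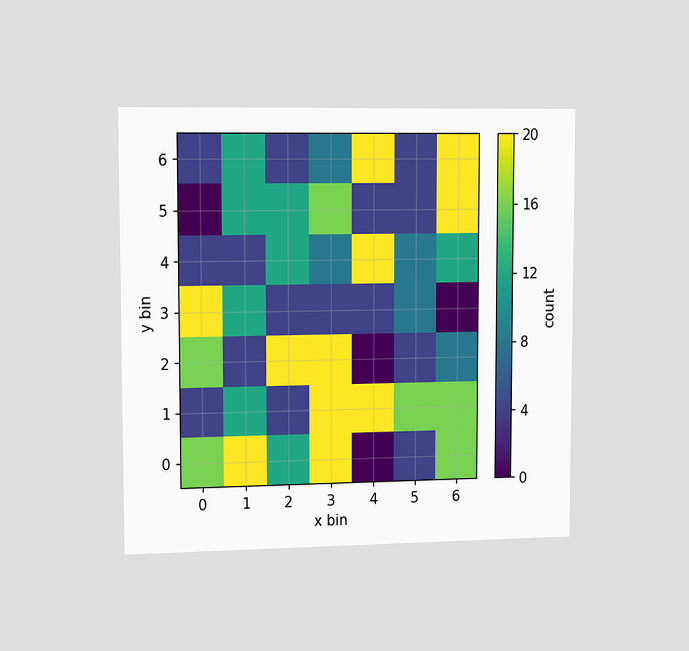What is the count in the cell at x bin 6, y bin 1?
16

The chart is viewed slightly from the left. Matching the cell (6, 1) against the colorbar gives 16.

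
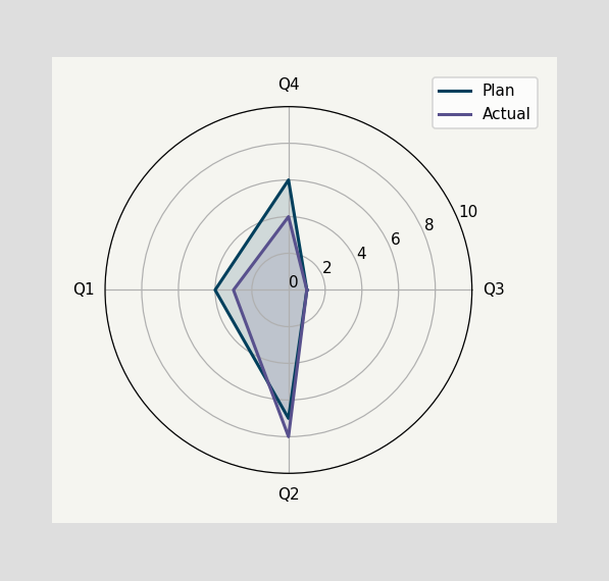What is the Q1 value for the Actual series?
On the Q1 axis, Actual reaches 3.

3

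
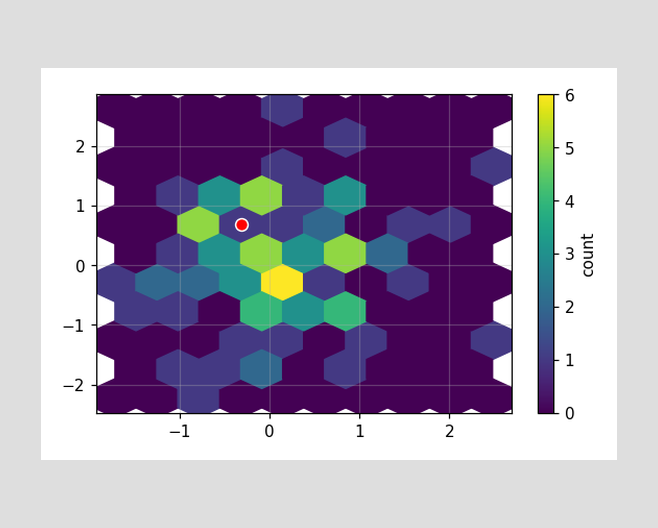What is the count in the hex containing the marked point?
1

The marked hex reads 1 on the colorbar.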